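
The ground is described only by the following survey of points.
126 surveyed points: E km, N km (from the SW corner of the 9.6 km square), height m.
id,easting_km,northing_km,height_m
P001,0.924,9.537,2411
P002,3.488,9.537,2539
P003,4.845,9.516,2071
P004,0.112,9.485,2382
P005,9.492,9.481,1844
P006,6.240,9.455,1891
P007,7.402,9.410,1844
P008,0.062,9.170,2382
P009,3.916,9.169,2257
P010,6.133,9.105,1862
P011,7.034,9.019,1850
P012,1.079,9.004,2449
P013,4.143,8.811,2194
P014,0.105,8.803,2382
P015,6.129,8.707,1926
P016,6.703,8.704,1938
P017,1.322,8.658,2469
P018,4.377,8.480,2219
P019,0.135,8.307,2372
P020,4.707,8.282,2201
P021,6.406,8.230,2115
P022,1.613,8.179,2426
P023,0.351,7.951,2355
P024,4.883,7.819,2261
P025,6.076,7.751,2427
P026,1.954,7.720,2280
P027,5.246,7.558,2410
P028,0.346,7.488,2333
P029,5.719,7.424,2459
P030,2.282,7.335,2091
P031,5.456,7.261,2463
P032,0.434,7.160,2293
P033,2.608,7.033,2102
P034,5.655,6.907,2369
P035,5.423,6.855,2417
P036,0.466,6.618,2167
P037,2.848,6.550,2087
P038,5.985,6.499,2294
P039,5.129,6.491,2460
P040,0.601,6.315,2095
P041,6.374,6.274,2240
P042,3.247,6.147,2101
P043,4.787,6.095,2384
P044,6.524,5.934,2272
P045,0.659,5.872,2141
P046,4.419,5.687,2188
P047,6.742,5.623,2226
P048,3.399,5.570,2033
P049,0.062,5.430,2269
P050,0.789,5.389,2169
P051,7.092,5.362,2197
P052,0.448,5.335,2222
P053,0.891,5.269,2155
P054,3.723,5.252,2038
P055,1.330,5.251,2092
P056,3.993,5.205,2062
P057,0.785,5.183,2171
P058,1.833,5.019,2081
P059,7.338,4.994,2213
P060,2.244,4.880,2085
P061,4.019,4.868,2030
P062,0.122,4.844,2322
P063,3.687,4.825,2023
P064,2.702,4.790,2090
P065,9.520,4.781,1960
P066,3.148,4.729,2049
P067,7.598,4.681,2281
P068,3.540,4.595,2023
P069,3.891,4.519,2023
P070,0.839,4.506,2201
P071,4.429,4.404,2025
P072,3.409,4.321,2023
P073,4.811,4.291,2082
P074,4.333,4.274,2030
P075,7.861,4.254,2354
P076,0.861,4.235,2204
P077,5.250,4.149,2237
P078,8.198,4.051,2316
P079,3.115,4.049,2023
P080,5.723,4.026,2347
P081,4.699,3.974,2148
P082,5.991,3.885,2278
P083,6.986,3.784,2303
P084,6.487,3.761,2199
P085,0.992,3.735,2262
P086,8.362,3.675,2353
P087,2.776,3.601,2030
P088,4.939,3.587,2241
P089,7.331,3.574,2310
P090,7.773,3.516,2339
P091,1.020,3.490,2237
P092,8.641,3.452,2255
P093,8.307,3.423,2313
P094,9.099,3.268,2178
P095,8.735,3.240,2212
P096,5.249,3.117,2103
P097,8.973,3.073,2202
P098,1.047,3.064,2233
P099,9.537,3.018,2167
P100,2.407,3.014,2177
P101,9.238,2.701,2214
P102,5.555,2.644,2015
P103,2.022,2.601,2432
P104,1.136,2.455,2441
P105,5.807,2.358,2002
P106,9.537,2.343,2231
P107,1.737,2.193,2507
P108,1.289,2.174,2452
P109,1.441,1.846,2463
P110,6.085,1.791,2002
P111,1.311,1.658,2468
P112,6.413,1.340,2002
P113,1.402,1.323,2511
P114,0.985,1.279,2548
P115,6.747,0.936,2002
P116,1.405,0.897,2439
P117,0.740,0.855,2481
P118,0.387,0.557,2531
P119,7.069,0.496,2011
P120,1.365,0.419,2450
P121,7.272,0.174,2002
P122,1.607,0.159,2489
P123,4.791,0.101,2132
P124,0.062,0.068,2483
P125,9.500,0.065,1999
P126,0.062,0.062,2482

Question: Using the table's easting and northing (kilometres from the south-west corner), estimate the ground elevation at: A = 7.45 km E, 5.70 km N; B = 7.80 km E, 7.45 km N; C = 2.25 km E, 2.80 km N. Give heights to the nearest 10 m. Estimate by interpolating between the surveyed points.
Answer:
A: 2200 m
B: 2000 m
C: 2270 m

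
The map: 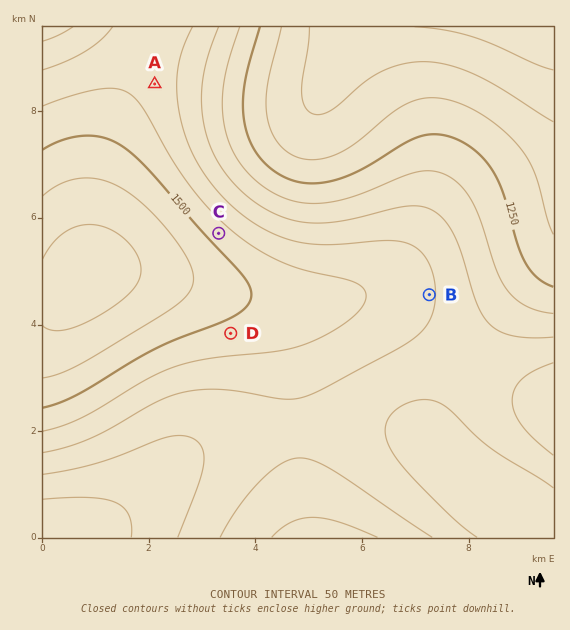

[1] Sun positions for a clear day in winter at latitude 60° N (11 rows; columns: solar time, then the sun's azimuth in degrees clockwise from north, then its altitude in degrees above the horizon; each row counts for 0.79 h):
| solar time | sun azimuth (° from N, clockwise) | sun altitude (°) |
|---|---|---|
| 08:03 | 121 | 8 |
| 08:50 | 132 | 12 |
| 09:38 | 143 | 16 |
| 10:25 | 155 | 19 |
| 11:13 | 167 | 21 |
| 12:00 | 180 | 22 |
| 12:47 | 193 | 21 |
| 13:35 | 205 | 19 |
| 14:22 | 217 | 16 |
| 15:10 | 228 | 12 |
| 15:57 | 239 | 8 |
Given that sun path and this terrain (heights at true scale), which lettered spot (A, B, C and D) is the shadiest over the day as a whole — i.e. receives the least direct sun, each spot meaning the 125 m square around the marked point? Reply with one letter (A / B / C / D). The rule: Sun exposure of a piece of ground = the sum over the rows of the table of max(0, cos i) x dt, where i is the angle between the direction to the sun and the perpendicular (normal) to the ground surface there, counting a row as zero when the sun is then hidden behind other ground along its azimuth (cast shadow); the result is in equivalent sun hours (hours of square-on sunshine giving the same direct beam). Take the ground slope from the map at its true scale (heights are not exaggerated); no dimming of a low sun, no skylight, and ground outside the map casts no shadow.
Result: C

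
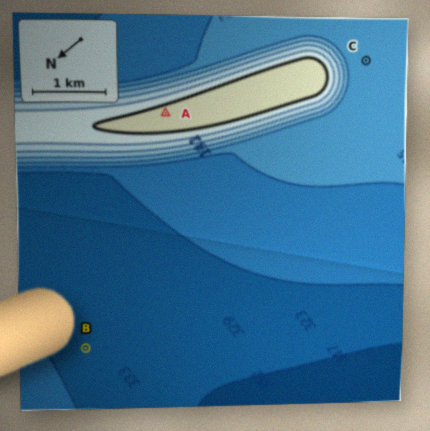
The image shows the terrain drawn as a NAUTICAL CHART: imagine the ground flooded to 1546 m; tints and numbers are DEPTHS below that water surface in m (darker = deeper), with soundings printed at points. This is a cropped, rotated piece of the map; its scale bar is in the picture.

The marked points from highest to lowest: A C B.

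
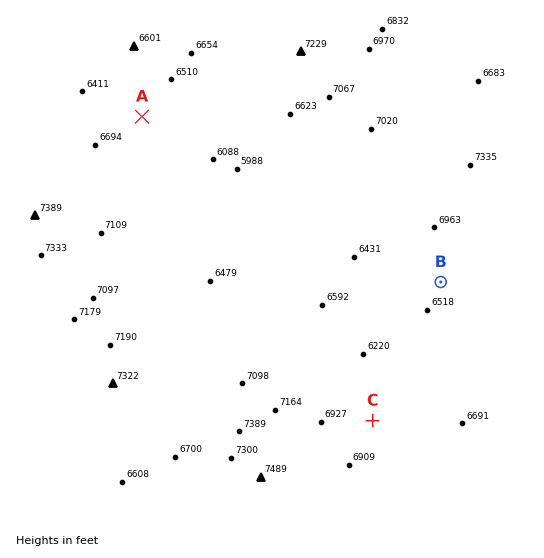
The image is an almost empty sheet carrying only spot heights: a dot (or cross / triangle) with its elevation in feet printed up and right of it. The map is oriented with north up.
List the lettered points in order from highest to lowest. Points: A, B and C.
B C A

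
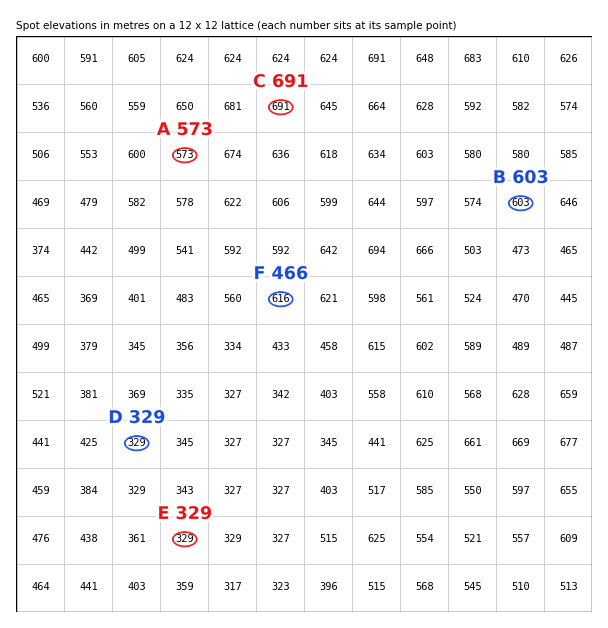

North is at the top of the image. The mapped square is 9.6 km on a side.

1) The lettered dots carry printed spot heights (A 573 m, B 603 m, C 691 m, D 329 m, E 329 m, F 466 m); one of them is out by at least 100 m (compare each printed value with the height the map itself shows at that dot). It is F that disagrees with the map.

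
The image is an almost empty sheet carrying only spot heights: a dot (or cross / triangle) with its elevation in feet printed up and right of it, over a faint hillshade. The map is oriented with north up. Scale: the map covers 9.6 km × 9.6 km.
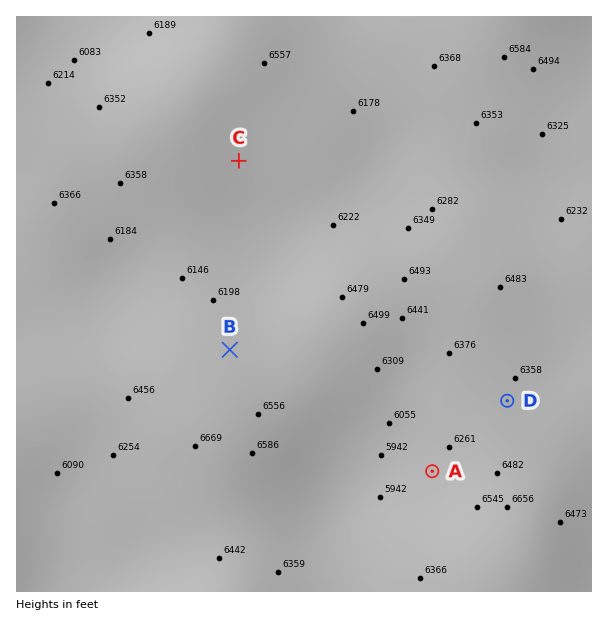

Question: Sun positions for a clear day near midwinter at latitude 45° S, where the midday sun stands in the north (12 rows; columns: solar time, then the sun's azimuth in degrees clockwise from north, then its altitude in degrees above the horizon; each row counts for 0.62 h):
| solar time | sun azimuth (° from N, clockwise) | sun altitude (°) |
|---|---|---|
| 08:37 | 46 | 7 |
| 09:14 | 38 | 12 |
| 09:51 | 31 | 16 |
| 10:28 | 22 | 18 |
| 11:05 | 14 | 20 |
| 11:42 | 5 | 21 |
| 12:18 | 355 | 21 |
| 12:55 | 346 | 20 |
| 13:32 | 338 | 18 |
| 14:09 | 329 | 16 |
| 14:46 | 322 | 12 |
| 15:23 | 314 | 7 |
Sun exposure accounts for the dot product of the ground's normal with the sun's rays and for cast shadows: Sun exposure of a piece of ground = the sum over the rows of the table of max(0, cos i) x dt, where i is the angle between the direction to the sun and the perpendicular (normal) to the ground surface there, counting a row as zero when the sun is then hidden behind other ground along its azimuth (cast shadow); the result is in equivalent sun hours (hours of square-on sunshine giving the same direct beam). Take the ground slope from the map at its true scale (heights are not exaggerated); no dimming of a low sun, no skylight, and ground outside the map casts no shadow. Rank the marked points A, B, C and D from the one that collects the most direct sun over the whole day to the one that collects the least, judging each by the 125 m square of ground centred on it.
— B > A ≈ D > C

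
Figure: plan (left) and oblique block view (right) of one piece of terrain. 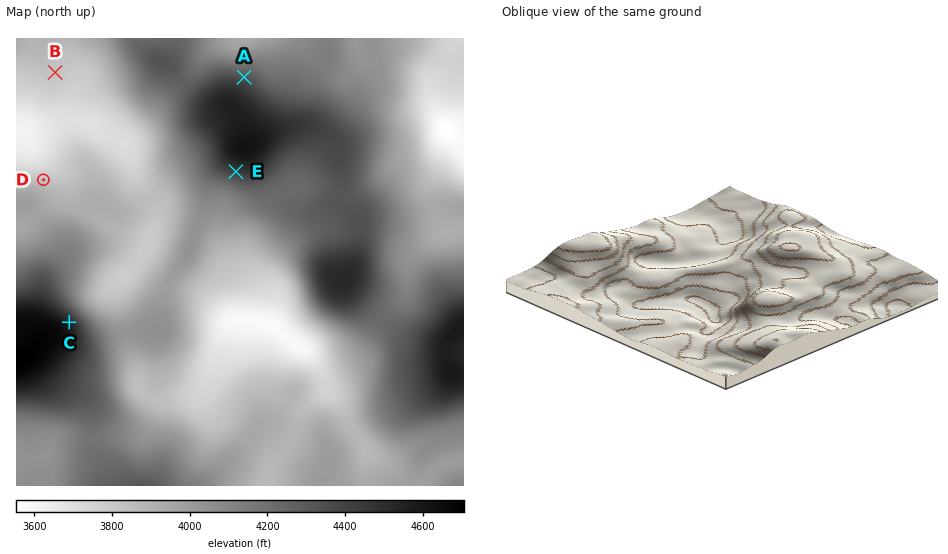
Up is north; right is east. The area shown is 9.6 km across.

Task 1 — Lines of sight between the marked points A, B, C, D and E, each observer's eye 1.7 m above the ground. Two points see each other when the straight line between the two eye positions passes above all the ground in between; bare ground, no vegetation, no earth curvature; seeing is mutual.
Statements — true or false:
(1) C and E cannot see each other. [false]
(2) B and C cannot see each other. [false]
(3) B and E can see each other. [false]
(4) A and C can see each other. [false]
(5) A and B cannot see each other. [true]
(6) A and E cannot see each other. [true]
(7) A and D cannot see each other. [true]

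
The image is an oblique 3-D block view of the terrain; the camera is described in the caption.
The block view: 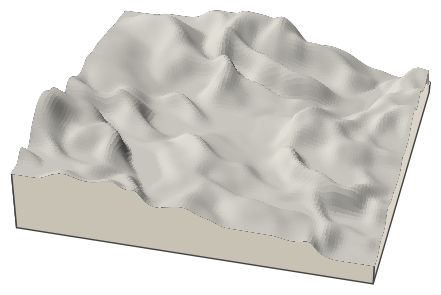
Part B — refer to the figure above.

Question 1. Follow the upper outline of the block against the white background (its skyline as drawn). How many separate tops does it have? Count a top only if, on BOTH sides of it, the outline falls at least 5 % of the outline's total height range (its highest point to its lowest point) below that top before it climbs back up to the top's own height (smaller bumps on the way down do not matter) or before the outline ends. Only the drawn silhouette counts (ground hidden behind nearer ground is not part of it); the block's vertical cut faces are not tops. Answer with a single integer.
2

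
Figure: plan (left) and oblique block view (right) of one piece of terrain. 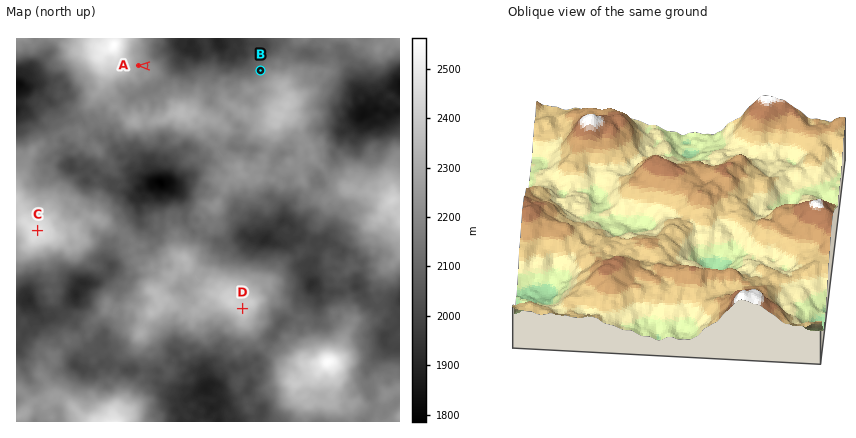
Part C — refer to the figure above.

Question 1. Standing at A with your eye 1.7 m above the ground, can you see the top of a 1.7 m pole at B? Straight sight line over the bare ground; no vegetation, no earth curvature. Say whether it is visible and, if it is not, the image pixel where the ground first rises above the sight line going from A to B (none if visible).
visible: true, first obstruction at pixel None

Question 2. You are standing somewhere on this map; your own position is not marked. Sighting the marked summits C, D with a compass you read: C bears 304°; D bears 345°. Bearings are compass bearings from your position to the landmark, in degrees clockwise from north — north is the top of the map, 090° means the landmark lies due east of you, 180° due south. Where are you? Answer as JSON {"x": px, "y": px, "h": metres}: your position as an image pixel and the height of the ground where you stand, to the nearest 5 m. {"x": 262, "y": 382, "h": 2070}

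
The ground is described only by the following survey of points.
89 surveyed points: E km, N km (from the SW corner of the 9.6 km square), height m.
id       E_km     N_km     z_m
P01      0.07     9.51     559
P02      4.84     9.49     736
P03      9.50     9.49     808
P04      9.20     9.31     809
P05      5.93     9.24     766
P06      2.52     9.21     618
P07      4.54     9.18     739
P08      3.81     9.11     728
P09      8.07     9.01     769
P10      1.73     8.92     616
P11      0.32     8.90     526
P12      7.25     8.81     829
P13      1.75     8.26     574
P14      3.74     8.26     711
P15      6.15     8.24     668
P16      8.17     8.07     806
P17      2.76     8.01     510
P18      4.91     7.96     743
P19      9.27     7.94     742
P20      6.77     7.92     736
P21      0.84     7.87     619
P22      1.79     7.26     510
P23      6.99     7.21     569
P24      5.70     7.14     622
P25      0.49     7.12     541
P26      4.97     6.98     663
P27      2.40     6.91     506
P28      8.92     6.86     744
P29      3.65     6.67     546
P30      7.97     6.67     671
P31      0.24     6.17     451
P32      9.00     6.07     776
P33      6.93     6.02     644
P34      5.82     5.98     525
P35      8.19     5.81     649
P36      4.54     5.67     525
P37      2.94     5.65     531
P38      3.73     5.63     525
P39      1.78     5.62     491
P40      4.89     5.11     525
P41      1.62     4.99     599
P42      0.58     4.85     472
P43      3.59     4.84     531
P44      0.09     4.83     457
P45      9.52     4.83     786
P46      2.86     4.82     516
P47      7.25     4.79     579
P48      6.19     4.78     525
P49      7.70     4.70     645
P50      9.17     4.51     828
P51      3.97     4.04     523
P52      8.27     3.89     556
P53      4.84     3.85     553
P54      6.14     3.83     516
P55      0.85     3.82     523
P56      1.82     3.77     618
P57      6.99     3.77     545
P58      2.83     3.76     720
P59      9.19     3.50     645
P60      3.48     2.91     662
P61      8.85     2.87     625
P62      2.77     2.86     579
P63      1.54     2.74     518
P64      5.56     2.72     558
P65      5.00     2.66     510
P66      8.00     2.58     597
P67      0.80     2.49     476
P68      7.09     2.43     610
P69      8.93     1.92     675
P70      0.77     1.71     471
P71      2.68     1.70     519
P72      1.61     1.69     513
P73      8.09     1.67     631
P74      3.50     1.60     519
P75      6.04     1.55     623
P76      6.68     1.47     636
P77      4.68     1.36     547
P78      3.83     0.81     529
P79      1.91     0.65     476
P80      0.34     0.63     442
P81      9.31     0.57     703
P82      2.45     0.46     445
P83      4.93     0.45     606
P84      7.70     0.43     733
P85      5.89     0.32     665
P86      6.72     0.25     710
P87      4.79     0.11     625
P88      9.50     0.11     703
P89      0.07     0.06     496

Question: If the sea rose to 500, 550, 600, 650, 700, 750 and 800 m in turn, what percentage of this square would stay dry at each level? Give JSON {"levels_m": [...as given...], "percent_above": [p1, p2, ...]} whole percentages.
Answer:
{"levels_m": [500, 550, 600, 650, 700, 750, 800], "percent_above": [89, 64, 46, 31, 20, 10, 4]}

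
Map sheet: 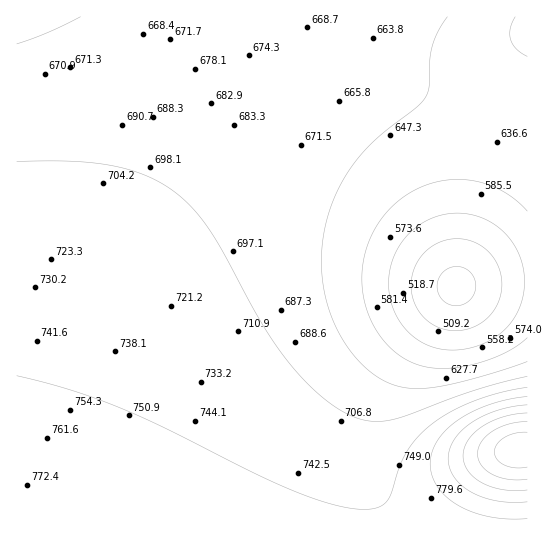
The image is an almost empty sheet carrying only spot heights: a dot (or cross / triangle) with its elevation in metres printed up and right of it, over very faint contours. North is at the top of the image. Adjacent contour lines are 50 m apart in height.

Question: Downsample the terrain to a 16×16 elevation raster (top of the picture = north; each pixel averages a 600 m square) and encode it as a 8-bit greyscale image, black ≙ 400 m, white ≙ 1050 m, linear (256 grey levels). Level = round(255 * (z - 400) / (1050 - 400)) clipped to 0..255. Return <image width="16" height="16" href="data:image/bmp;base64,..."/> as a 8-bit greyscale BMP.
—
<image width="16" height="16" href="data:image/bmp;base64,Qk02BQAAAAAAADYEAAAoAAAAEAAAABAAAAABAAgAAAAAAAABAAATCwAAEwsAAAABAAAAAAAAAAAAAAEBAQACAgIAAwMDAAQEBAAFBQUABgYGAAcHBwAICAgACQkJAAoKCgALCwsADAwMAA0NDQAODg4ADw8PABAQEAAREREAEhISABMTEwAUFBQAFRUVABYWFgAXFxcAGBgYABkZGQAaGhoAGxsbABwcHAAdHR0AHh4eAB8fHwAgICAAISEhACIiIgAjIyMAJCQkACUlJQAmJiYAJycnACgoKAApKSkAKioqACsrKwAsLCwALS0tAC4uLgAvLy8AMDAwADExMQAyMjIAMzMzADQ0NAA1NTUANjY2ADc3NwA4ODgAOTk5ADo6OgA7OzsAPDw8AD09PQA+Pj4APz8/AEBAQABBQUEAQkJCAENDQwBEREQARUVFAEZGRgBHR0cASEhIAElJSQBKSkoAS0tLAExMTABNTU0ATk5OAE9PTwBQUFAAUVFRAFJSUgBTU1MAVFRUAFVVVQBWVlYAV1dXAFhYWABZWVkAWlpaAFtbWwBcXFwAXV1dAF5eXgBfX18AYGBgAGFhYQBiYmIAY2NjAGRkZABlZWUAZmZmAGdnZwBoaGgAaWlpAGpqagBra2sAbGxsAG1tbQBubm4Ab29vAHBwcABxcXEAcnJyAHNzcwB0dHQAdXV1AHZ2dgB3d3cAeHh4AHl5eQB6enoAe3t7AHx8fAB9fX0Afn5+AH9/fwCAgIAAgYGBAIKCggCDg4MAhISEAIWFhQCGhoYAh4eHAIiIiACJiYkAioqKAIuLiwCMjIwAjY2NAI6OjgCPj48AkJCQAJGRkQCSkpIAk5OTAJSUlACVlZUAlpaWAJeXlwCYmJgAmZmZAJqamgCbm5sAnJycAJ2dnQCenp4An5+fAKCgoAChoaEAoqKiAKOjowCkpKQApaWlAKampgCnp6cAqKioAKmpqQCqqqoAq6urAKysrACtra0Arq6uAK+vrwCwsLAAsbGxALKysgCzs7MAtLS0ALW1tQC2trYAt7e3ALi4uAC5ubkAurq6ALu7uwC8vLwAvb29AL6+vgC/v78AwMDAAMHBwQDCwsIAw8PDAMTExADFxcUAxsbGAMfHxwDIyMgAycnJAMrKygDLy8sAzMzMAM3NzQDOzs4Az8/PANDQ0ADR0dEA0tLSANPT0wDU1NQA1dXVANbW1gDX19cA2NjYANnZ2QDa2toA29vbANzc3ADd3d0A3t7eAN/f3wDg4OAA4eHhAOLi4gDj4+MA5OTkAOXl5QDm5uYA5+fnAOjo6ADp6ekA6urqAOvr6wDs7OwA7e3tAO7u7gDv7+8A8PDwAPHx8QDy8vIA8/PzAPT09AD19fUA9vb2APf39wD4+PgA+fn5APr6+gD7+/sA/Pz8AP39/QD+/v4A////AJSUk5KRkI+OjIuKio6WoKWSkZCPjo2MioiGhYeSqcXVj46OjYuKiIaDgH6Ajq3W8oyMi4qIh4WCfnp2dHmNrMWKiYiHhYSBfnlzbGRfYm9/h4aFhIOAfnp0bGJURT5DUoSEg4GAfnt2cGdZRi8gJjuCgYB/fXt4dG1jVT8kEhgxf359fHt5dnJsYlVCLBwhNnx8e3p5d3Rwa2RZTD00NkN5eXh3dnVzb2tmXlZNSEpQdnZ1dXRzcW9saGNdWVZXWnJycnJycXBubGlmYmBeXmBtbm9vb29ubWxqZ2VjYV9eaGprbG1tbGxramhmZGBbVWBjZmhqampqamloZ2VgWU4="/>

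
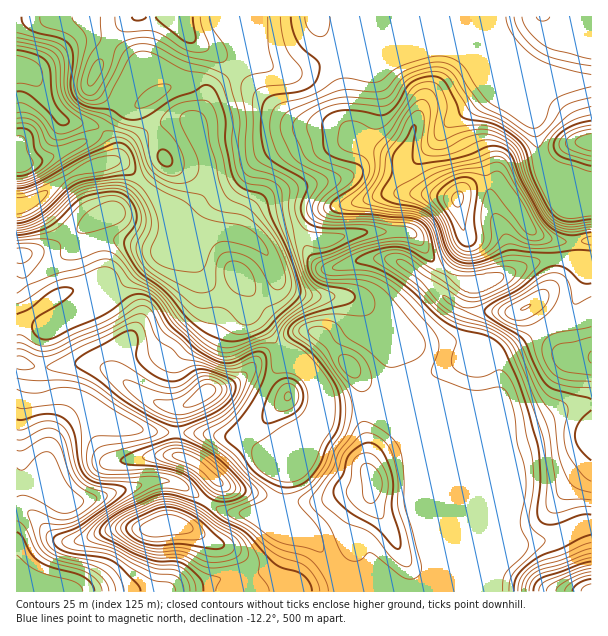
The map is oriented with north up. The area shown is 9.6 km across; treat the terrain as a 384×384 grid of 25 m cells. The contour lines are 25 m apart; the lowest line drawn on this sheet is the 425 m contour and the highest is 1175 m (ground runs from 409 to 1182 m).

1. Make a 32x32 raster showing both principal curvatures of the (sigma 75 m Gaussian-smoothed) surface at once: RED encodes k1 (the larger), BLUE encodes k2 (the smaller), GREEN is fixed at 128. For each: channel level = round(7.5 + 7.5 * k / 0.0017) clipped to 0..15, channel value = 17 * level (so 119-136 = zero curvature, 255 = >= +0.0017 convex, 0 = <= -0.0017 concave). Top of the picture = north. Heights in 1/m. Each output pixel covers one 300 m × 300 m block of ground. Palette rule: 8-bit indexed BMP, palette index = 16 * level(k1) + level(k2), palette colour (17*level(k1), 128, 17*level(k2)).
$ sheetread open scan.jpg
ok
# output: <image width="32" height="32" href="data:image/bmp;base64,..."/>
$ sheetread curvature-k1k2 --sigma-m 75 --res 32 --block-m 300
<image width="32" height="32" href="data:image/bmp;base64,Qk02CAAAAAAAADYEAAAoAAAAIAAAACAAAAABAAgAAAAAAAAEAAATCwAAEwsAAAABAAAAAAAAAIAAABGAAAAigAAAM4AAAESAAABVgAAAZoAAAHeAAACIgAAAmYAAAKqAAAC7gAAAzIAAAN2AAADugAAA/4AAAACAEQARgBEAIoARADOAEQBEgBEAVYARAGaAEQB3gBEAiIARAJmAEQCqgBEAu4ARAMyAEQDdgBEA7oARAP+AEQAAgCIAEYAiACKAIgAzgCIARIAiAFWAIgBmgCIAd4AiAIiAIgCZgCIAqoAiALuAIgDMgCIA3YAiAO6AIgD/gCIAAIAzABGAMwAigDMAM4AzAESAMwBVgDMAZoAzAHeAMwCIgDMAmYAzAKqAMwC7gDMAzIAzAN2AMwDugDMA/4AzAACARAARgEQAIoBEADOARABEgEQAVYBEAGaARAB3gEQAiIBEAJmARACqgEQAu4BEAMyARADdgEQA7oBEAP+ARAAAgFUAEYBVACKAVQAzgFUARIBVAFWAVQBmgFUAd4BVAIiAVQCZgFUAqoBVALuAVQDMgFUA3YBVAO6AVQD/gFUAAIBmABGAZgAigGYAM4BmAESAZgBVgGYAZoBmAHeAZgCIgGYAmYBmAKqAZgC7gGYAzIBmAN2AZgDugGYA/4BmAACAdwARgHcAIoB3ADOAdwBEgHcAVYB3AGaAdwB3gHcAiIB3AJmAdwCqgHcAu4B3AMyAdwDdgHcA7oB3AP+AdwAAgIgAEYCIACKAiAAzgIgARICIAFWAiABmgIgAd4CIAIiAiACZgIgAqoCIALuAiADMgIgA3YCIAO6AiAD/gIgAAICZABGAmQAigJkAM4CZAESAmQBVgJkAZoCZAHeAmQCIgJkAmYCZAKqAmQC7gJkAzICZAN2AmQDugJkA/4CZAACAqgARgKoAIoCqADOAqgBEgKoAVYCqAGaAqgB3gKoAiICqAJmAqgCqgKoAu4CqAMyAqgDdgKoA7oCqAP+AqgAAgLsAEYC7ACKAuwAzgLsARIC7AFWAuwBmgLsAd4C7AIiAuwCZgLsAqoC7ALuAuwDMgLsA3YC7AO6AuwD/gLsAAIDMABGAzAAigMwAM4DMAESAzABVgMwAZoDMAHeAzACIgMwAmYDMAKqAzAC7gMwAzIDMAN2AzADugMwA/4DMAACA3QARgN0AIoDdADOA3QBEgN0AVYDdAGaA3QB3gN0AiIDdAJmA3QCqgN0Au4DdAMyA3QDdgN0A7oDdAP+A3QAAgO4AEYDuACKA7gAzgO4ARIDuAFWA7gBmgO4Ad4DuAIiA7gCZgO4AqoDuALuA7gDMgO4A3YDuAO6A7gD/gO4AAID/ABGA/wAigP8AM4D/AESA/wBVgP8AZoD/AHeA/wCIgP8AmYD/AKqA/wC7gP8AzID/AN2A/wDugP8A/4D/AIeGdWR0hYWEZHSllZeXl6mYhYd3dpaGh4eHhaXJ2NfahZSFhYV0g5R1daaVlaaWmJaFh4eGuJaHh4eHg5WWdpeEt+nopoWouaemx+nYpoWFhIaXdZfIhYeHh4d2dIN0lYTWtcX39/n56Pj3tqWDdXZ1h4Z2x6eFh4eHh4aXloR0t5ZkYoOmqMnayJGAcHOHlZeHl6i3dXaHh4eHhpa4l3aWhoaDgICAkaKAoPn35rW1t7ioqLiEd4eHd3d2dZenl5d3hKbJt5SAcJL3+ZZ0c2R1p5e5qISHh4eHd3Z1h5eIlnZ0p8nY9/b4+NiVg3R3d3OHqbiXhYeHh4eHhnaHmIindXSmpoV0gqGggHF0loV2hYWWt5aFh3d3h4eGhoeYmJiGlaaGc3KDtbWElIOWp5WFZKamhYeHd4eHd3WGl5eImJeWhnSFt/jn9+m4lILIypNzppaHh4d3h4Z2dYanhYWHh4Z1lsjXl3WW+/nmk7XJgnPGp4aHh4aHh4Z0h6eXhsjG18e3p5Z2dqTGhOXYg4NxpuqnhoeXl5iYloSHqamnuIWWqKinl4anxnRTheezgqbmp4Z3d3aGh4ZzdKaomJelZHSFhqfJl7aGc4Zzc8T5+biGdnd2doWTg3SmtJWHh6enhnV0dbfJlnSGh3Z0g5amppaGhnaFluj29/rIlnV3hqe4l4eFtsmUhXaVl5Z0cqCQcnR1dZb4tXKUltfIlpaVhJanuLi1hIN2dZe5l3KD2dimhYW396OQgXBwhLendcmWdXWWt4VjdneFqJiFcab21/j3+PqjoNfIpYSCkYN119amhoWkhHSHd4aFhXOE15NwgIGSkWCF6tq2pMn29fdkpcaop6i4pYaHhoZ1haentbWDcYBgQZT3l4SV+LRilHBwp8nIy7mDdXWHl4aFhpfH+fj36Ofl5+mGhOjoYHOEtICQpae4s4GVpoaFp4Z1hIODhKbIt7a3yram95Vxd4f756KAcHGBt8mnhYWop5eXloWEc6amlZaXtsnYcoOEhLil9vekYnTIqYaFhpiYmJeYqKilp8iUdHWGuMiis9jIypZjtdSUpaWXdnWGh5iYmJeYmJaFx7dzlqi4loKUuMimlHGRk7e4lnVldXaHl5inqKiol4Sn6IaVlISDdXWVhaeDo9rYlJe4p5eFhpenl4Z2hoeHdIbIqJd2dIaHhoaGhXSFydmFhoaWlnWVpod2dXWGhnZ1pqm5l3V3d4d2dYRzZHSm2KZldYSWp7eGdoaHhoaGd4aEhJWVhoeHhYaXl4aWlZWWtoZ2l7m3hoeGh4eYh4eHh4eGhoeHh4WXqJeXt7inl4eXuLaouHZ2h3aHiJiIh4d3h4eHh4eGlqmYh4c="/>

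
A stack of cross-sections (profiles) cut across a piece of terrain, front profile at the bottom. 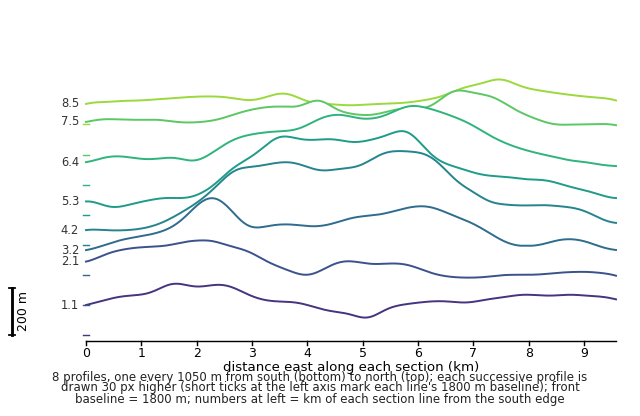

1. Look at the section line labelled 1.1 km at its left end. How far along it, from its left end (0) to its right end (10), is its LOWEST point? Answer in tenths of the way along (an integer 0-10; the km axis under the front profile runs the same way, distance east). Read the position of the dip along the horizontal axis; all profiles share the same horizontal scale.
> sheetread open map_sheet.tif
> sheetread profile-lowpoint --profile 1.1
5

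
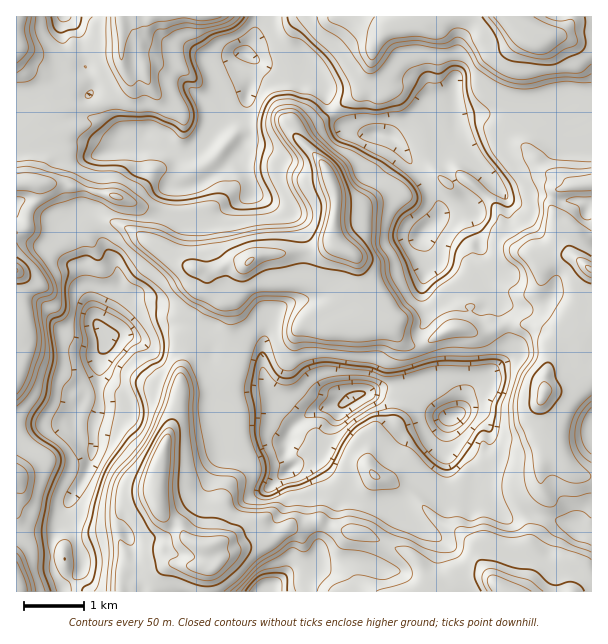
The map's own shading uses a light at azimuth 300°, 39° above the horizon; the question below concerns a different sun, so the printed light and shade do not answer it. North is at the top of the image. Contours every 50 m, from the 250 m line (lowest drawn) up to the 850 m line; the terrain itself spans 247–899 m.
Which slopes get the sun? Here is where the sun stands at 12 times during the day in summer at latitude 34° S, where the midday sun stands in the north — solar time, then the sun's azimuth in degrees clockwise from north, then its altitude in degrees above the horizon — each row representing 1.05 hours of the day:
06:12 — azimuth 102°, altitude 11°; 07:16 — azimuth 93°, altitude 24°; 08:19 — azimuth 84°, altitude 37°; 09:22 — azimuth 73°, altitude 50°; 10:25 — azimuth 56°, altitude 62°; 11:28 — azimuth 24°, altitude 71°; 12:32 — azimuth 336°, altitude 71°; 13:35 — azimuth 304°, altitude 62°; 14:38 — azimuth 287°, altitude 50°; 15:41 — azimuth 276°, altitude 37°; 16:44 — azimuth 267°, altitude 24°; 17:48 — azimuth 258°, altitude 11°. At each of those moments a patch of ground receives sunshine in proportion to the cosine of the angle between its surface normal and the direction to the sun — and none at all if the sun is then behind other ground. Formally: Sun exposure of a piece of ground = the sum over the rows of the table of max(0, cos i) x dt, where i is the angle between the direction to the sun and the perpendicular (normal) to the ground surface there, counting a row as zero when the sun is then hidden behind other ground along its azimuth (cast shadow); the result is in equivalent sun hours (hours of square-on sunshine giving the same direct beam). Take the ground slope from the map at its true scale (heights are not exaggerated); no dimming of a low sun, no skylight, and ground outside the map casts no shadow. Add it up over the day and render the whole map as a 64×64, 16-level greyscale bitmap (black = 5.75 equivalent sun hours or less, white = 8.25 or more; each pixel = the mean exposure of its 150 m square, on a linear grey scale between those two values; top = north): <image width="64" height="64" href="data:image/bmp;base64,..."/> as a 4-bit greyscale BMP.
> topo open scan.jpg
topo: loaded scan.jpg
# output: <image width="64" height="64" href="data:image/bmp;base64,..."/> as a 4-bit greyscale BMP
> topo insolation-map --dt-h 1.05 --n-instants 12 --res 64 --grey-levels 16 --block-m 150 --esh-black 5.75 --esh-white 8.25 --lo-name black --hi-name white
<image width="64" height="64" href="data:image/bmp;base64,Qk12CAAAAAAAAHYAAAAoAAAAQAAAAEAAAAABAAQAAAAAAAAIAAATCwAAEwsAABAAAAAAAAAAAAAAABEREQAiIiIAMzMzAERERABVVVUAZmZmAHd3dwCIiIgAmZmZAKqqqgC7u7sAzMzMAN3d3QDu7u4A////ANm7u83MjN3N3LuppQBayrzd3e7u3d7d3d3JbN3d3d7dybqZu7uM3d3LhENJYAAVrd3d7u7t3d3uzMrNzN3d3u26uIiZm5zd3aiJzJWWACSd3dzu7t27zu7czczN3u3d3qu4iZiKnN3czd3d2opQWb3dzd3cuqvd7d3e7u7u7u7tzbiamIqb7dzcurzdy8gjmK3Luqqs3d3d3N7t3d7u7czduKu5mpzc3dut3dzN3cY3mqqqq93czc3L3u7u7u3czd24vMu7jbvam93dzM3N7aunm83d3Mzdy83d3Lze3d3dzaery7udrKac3d3d3d3d3dzd3dzN3dzN3bzMzd3d3dzNppu7q5y7eLzd3e7dzdzN3dzMzd3d3N7u7d7c7du8zMy1m7urnMl8y93d7bmYrc3d3d7u3d3N7u7d3c3cqru8usV6qqqcya3Kzd3tq8h87u7t3dzd3d7d3d3dzcu8yru6xUmKuazKvbm93d7Lppeb3u3dyprN7d3d3d3dy9y7qsrJKJioq8u9uL3d3dy1i6mc3d27zN3d7u3d3d3M3LvM3Nsmp5mqu63Ivd3c3cmZq8u83L3d3d3Lve3d3czMzd3N3XWomZurnMi8zd3c2ruZvLrd3d3t3Kur3d3dy93d3N7teKqJusmayLu9zMzKzLu8uc3u3e7Lu7vd3d273d3N3seLu4m6u4jIu7zMzLvMu7y7re7d7bzMzL3d3Jzd3L3ciru7qru7mKq6vczMm7qrvMyr7d3dzcu9vMzJnd3brNp6u7u9y8uovcq9zMyay7vMuqmt3dzNmqrM27i93dqc2Emau73Mq6nO2bzMzKvMu7uqmZm93NxoqbzKqczN22qqR6qrvMypm63ZvMzdu8zLmau6mszd3EE1m7qpyovddEqXuqu8zLerndiszNy8zMypmrzKve3dp2erurnLyc3Gdqi7q7zdl8us2bzM27y6rMmIiIed3d3Mu8urqMzczdy2l6uqq8yr3LravMzbrIZoy2MQAVis3MzLzKuZvd3d3diHi7qsm9zNysvMzdyZaIRpqWMhAABHmqmamZuc3d3d2niLuKyZ3crMzd3d3IaMyUEAEkaqhBARIREknLre3d3ciYunm7it253t3d3dmL27uoiIiamJhmZ3dlasuc3d3d2YmqiLu5vKjd3d3d26y3ZCESMzRpvcmJqZq7yp3d3d3Zeaupu7lqid3d3d3dvKiImrvMuru93JeLzLqYrd3d3dl3m5m6gluL3d3cu8y8ut3d3d3d3Jq83d3e7Lvd3d3dyHFaiIUSuqzd24RWm8y73d3d3d3du8zczd7u7t3d3d3JmXp0IVrLzdyERodZu8vN7d3d3dys3N7t3u7czd3d3bVJioVZvMzLtiat3IMzR73d3d3d2sy83u7u3bvN3d3dyXh6qrvLqol1rd3dyGZnm83d3d27y6rd7t3d3czM3dfNqoeJialUmmnMzNus3d3d3d3d3KzKuL3d3d3bvMvciLycupmqmIuja7zcuWe83d3cy4jLrLq7nN3d3Misu8dbyby7urqYuCbN7u3MyHibzMljRqqrq7up3u3KVs3Lqr2rzJd3p1lhjd7u7d3dzMzNpmnKqcq6u6ne3cmc3d3dzLzMzKumhkre3LvM3czd3t2q3bqqusvLuc3My83u3e7bic3d3aqozdu7uqqZq8zd3KvbvZmqu7u6vN3dy83d7d7KzN3duquqvN3d3dy6mImsutq8qZeqq7u7vN3dy93t3dvM3d3d3M3u3d3e3d3d3Lu5ybyppWqru7y63d3K3tzN2IvN3cl4rN3d7d27u83bqLnIvLm5Rby7u6rM3bnd3czLZ5qnRHrNupmr3aq828top8i9y8ynrKqqnLu8y9vMxoqpl4q7u9y8zLvNyqypuGuXyLq93Mm7iqe7ypzKuoZt3dzdzMzdzcu7u93cu4q4rInIm7zdq7isnMu3nLzd3d3cu8zd3dzMy93bvN3LnMvLfJiqrdq8u9vMy3bNzN3dy8zd3cuqvd3d7u26zNu8zKqLebrLrNzN3Ny3S9ze3d3O7u3crNzd7u7t3duszL23R7Z7ypvdy8zMu4St3e7u7u3d3d26vN3e3dzM3arMu4F8mKmK3dy8zMu6ed3d7u3d3d3d3Km83d3dt4zN27uIONubms3dybzMy7qM3e7u3d3d3d3dyXm8zLdFWszduodt2rqry5iazM3Mya3d3d3d3d3d3d3dt1MSAXuIq8yrmM67y5iZiKvN3czKzd3d3d3d3d3d3dzKh4eM3amrvLuaqZzMt0IiNp3d3Lq83d3d3d3d3d3d7t3LvLzcqbu8zLq6q8yqmqqIat3cqKzd3d3d3d3d3d3d3bmqvdqpzMu926m8zLvN3dyYq7uZ3dy6vN3d2rzd3d3cm8zNyEnM3d3e7u3Mqc3d3cqpiprcgxI0aIeKvN3d7cqM3LzKq8zd3e3d3ct625zdy4hVeaQnqpYyI2i83d3cyazdzN2rzN3d3d3cyHzHVs3LmYE4RbzMqZvMmYvd3czKzN3M3KvM3cq93cyFrKimnN3Myqd824QjaLzNrN3dzMrMzMzcday4i83ctznLq9lFeXRWhq3JZ6uHec283c3dyszcusyVJYqs3cl0rKq83IMhNnZ6zKet3cu8zJvLu825zcuHV3QAAqzduXrJm83d3czdyqvLWN3t3dzMi7nKrbnN3Jl0IxACS8yqrLvM3t3u3d3cy7Vc7tzM3M"/>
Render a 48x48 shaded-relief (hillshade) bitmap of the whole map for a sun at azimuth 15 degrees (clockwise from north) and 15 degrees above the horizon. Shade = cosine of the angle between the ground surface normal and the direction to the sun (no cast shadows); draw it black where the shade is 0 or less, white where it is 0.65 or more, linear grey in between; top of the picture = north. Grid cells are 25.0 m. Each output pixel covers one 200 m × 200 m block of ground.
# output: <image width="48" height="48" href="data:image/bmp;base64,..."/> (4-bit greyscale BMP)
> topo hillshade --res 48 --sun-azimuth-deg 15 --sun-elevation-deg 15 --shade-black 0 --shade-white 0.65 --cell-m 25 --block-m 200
<image width="48" height="48" href="data:image/bmp;base64,Qk32BAAAAAAAAHYAAAAoAAAAMAAAADAAAAABAAQAAAAAAIAEAAATCwAAEwsAABAAAAAAAAAAAAAAABEREQAiIiIAMzMzAERERABVVVUAZmZmAHd3dwCIiIgAmZmZAKqqqgC7u7sAzMzMAN3d3QDu7u4A////AKu3SoRFVTEAAQAAFGiYiaund2U2ztuYl7qlWGRFVSEAEQAAFGd3iIdmeHVa3bqHh8mFZjNWZUM0QzEAFFVVZDM4qpd7uYiIm7iIhBJXZVRGd3YgATMiITWcy4Z4iIib3YiJhCJWUyN6u6hlEiEjNZzclliqy6q8ymd4dkNDMBfMzKiJh2R5rMunVovdyqqZdVZndlMzAEq5mb3t3Lu8zJdlaJqqdnZEM0ZWdmREA3qIib3/3KqZhlVWh3d2VEIzIkZVZ2VkNXh5mpiu3bl2UiRnd3ZmVUNDEohjZneHdnd5vKdZ3LuGQ2d3i6dmZURDRcl2d4iZh3eKu5iYh5qVWKh43bh2ZUREi6i8mHiqmHeah3jJdWeHeYec2pl3ZTRWrIvtl2aKmaiZdmm3Z2aKiHisqqmIYxRnmou5hmZpiLmYdmiGR4m8upmqnMqoUiVnZ3VWZmZnVpiIZnh2VZzM3tu5h3d3QjNWRCM2ZmVUJXd3ZnmGVFiJzcunUQJWVEM2URRHVnZiFXaIZnh1NEMiRVZmUxJWZUVXYkRWV5hkZnm4ZmZhATEAAAATVUNVVWiHZXRWeamHqoy3ZmVAAAAAAAAAAAAAFJiHZnVneZiZqnqWZmUiMAAAAAAAAAAABXZ2ZmaJd3eJdUZ2ZmYjIAAAAAAkIAABJCRmZminaIZDITZmVEVEIAARIRNYdDRlQxV2ZnmBV1IAEUZTABRVVVZmZVaJmaqYZVd2ZnhBZAABM1QAAAIyRnZmZmnbiaqIdlZ3ZmQWdAA0MiAAJEEAA1ZmZozcp3d3ZURWZTRpYxJBAAADRTEAEkVVVq28uod2ZlNFUnraUyMwAABFVCEjRFQhBaq6qoZmZBMzIN3HQiQQAAWIdlUzREEAKLrJd3eHQBVTSMt1MjIAAXvMu7uph1EFu8zJdniGRXhmi4VmVEIBa97d3e/+23Vs2pmHdoqXerpniYZmZlNIzcqZrN7u3HZ6l3VEVnmYeahXm4Y0VUMliqmIis3blzRneHQCRVdmmXVqujMBEhEnnN3MuruWQBJYq5Y1ZEQot0R3UyMzNXnN3LqruocyICBr7Zi7Y0NZUjNUMpq7vN3tyGZniYUTRDG92pzqVmeVAUR5md3bu93sqYd2Z3VFVBj+q+62aIlgA0abzJmHeJqpmYZndWVVAF//7+t1Z3YQNWiZmWZmZTVnd1I2d2UxAt//7JdWZmQCVoh2ZmZmZTIyIQAWZ3UgGu25dUNWZmMVZ3dmZmZmZkEAAAFnZ3ZErtxyAAA2ZlM1ZmZmZmZmZmMQADe4Znd7/+xxAAAVVlIkZlZmZkVmZmUxI3mFZneM/9ljIzMzREIkMRI0RCRmZlQSNnc2d3Z5qYYiQ1ZTISIgAAAAACRmdlMVZ2Z5d4l2ZmICIDZTAAAAAAAAADV3dlM1Z3eGZ4dVVSADERQyAAABMAABI3iJh1RFZmZAIzI1QgAiJDAAAAAUEAEiRombuGRFUxEAAANVIAESNlEAAQBCAVeYd4icyFQ1QQAAAARUACEDRmVERBJABHrchw=="/>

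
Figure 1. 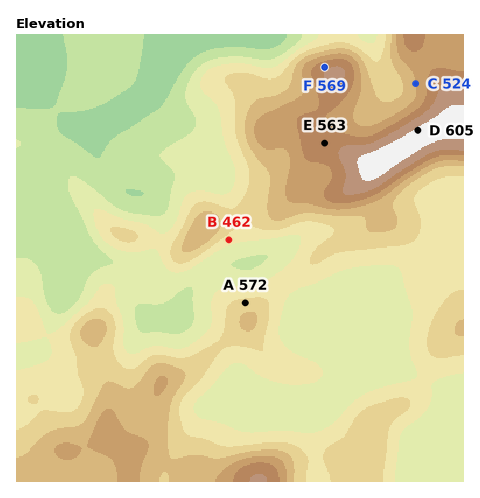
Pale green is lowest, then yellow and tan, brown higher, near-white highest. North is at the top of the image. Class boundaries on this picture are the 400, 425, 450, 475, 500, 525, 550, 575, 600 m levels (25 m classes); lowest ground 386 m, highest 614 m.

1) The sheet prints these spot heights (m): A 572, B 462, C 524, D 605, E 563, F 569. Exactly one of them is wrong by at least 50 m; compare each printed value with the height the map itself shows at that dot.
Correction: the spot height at A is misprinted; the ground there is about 484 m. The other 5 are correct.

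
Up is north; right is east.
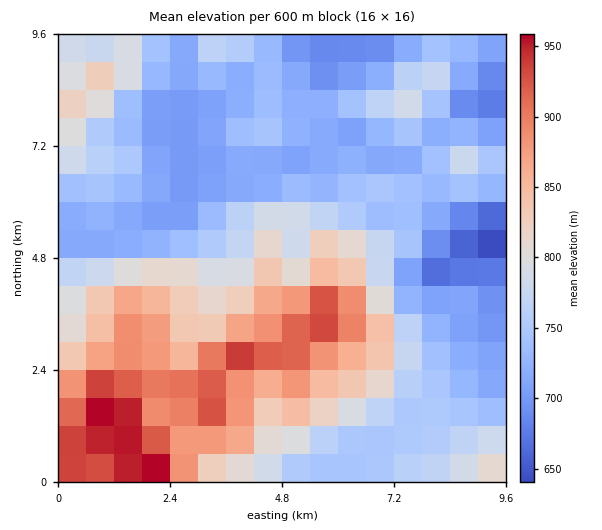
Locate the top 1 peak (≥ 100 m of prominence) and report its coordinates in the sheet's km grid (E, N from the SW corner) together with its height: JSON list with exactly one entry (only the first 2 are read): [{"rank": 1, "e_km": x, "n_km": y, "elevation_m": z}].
[{"rank": 1, "e_km": 0.76, "n_km": 8.41, "elevation_m": 845}]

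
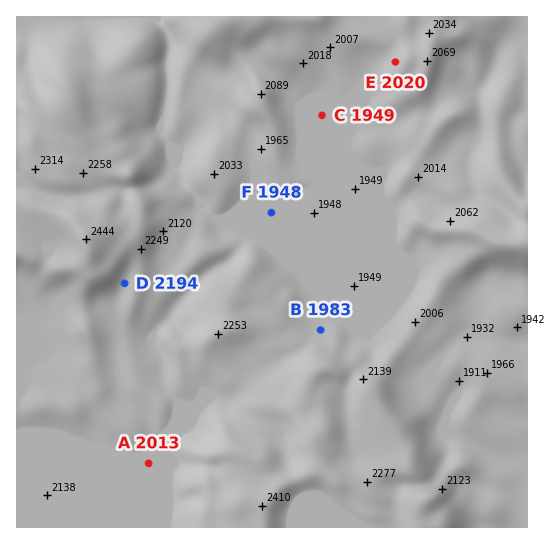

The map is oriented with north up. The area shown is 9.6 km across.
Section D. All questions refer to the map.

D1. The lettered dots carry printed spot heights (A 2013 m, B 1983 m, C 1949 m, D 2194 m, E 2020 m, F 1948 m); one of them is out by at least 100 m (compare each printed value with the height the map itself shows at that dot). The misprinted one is A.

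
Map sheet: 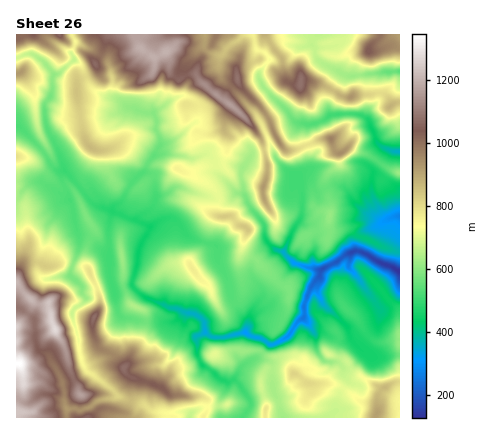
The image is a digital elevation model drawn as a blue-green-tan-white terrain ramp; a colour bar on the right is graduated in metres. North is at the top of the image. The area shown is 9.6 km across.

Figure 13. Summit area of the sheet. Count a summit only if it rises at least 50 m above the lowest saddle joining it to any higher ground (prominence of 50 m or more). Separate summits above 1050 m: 9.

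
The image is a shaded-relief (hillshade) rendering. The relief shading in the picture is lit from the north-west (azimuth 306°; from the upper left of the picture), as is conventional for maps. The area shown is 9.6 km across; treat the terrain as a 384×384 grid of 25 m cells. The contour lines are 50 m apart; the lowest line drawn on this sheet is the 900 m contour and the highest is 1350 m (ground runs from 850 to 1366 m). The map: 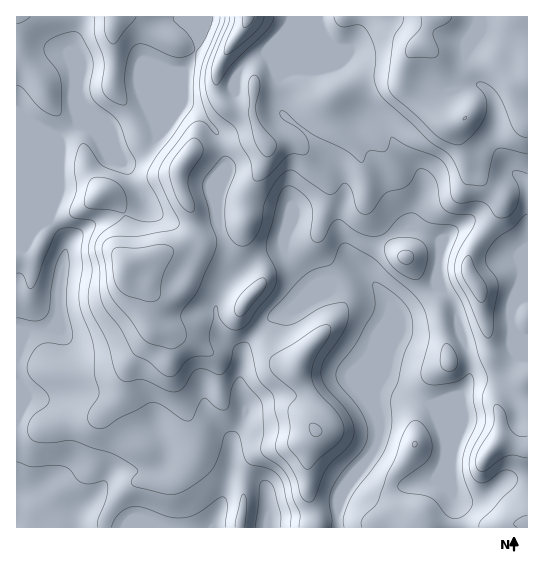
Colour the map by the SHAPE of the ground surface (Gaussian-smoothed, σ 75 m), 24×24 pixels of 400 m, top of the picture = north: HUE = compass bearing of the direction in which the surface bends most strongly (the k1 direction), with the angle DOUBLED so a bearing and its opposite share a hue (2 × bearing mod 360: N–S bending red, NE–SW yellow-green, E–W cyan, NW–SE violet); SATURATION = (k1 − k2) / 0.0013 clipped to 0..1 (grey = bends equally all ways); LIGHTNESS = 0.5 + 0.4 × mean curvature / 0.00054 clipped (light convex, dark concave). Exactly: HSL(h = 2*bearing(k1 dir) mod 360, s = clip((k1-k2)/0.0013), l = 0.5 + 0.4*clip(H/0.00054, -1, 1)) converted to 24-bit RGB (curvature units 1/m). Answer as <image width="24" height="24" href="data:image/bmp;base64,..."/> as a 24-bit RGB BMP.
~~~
<image width="24" height="24" href="data:image/bmp;base64,Qk32BgAAAAAAADYAAAAoAAAAGAAAABgAAAABABgAAAAAAMAGAAATCwAAEwsAAAAAAAAAAAAAjHN0hId5YHJ9XpKiuoNyaGxOeVtFkJJPg41cFjpX+/LQHSRcLR5W2uh3XpfaMVa7tp2yhXOhl6axoL7CNje4VYTHv53NqZe6c3xkjXB0kGp6R39bulh7tW6zfpy0lJSuiI+CLFZy4vSfMxhgQiNr9frRNIZdMG51pniDkrBrT6NMoVFOXDZhl4UlKYQrp5psiIJnXHlZb4Zpnn94PGlbsrNmY5FrnXSHpoqFT4iUyHQsRRAuKVtH7vy4intOKmNRN3py24KWoZZCQ3lLOh9v/r62Hnosa4Arl2WejoN8XXhyi3pdYYyPgbKWbY2efGiDtKyPYGuTRzSKoHLhkZfd2digv3x6QJd0Im9qOTaF9NjWPZu/FjNl4K3z+9DuXZLUcWivpZW3gVuwnZuyeaiaZpBjdVZzjolsnrKGhkhqNn6HUV58mINZz8Wo0cXUrbrXKC2QKFFm4+23pzSoUmx8E0hB/uGuTFKMWoZ9jGhreGmSoYyjr3KJjolwXUtiia1aXpRTwn9qLWGCVjxifL+QoMaDo9Ogski4cTV7UGuFp8FXiFBdc3B/KBxY5/rRXkmAeFprhIZjZ5FtfV9rqWJcoGthg0hzmNR5NEhpx9JsMxpZmnpWeKU/eutLUK83XSJFf3CAYnSEolJnsnNGRnEpHYCJ381Vm1BUYGmfjqWvdHqlg0yVpn2Jsm6RcH2k18yaPipVsOCbDRtXl8C2mp/J7+i3Nj0mS2lqe4B+XWl8YWCZzoTE0u/jDw5rntZxZqSaZYZ9gJFvaE1pdkNfmppqrFVrfLRxw7mNgLbTvU+BFRRgY9GMTpWk8rHL2XuyM3p0YICAbHqAS2F2q6dp4ahZjRCjmNt0al56fH9UXItZVzBpm1lYlIxgfa9kmciVa6hxmXGFeSCV7uORFGxBTGpJPH5D8rvKqGPISXF6cnyARThfuctteRiO7tRCVdVaeVGaj7h9RZSbNB94uJe1umF9gMmDnah7unNrQ3lHIEVz+tHZvCbNKm5YWX1ec4xEwXdyX2SecEBqYzJHkuOMOgZD6fyyN7mHSoKIw7xoOXyPHTBnhVKR6civg7eKiqR8g2CYvICNNGFqKoZG+tHXJzKrX3lsdIFuj697by1fZho7fOVoLpyKew2mzv7No1LFTVOFtm7DnrY+EBlBej+B1vTNtanUs4W4aHGYtoiBUkyFX4pKbds2iTKRoF51ZadSdzc/aCRjl7fm2vHlGDCDKo7x9+OUUTk5c2F7aIWH34CKCR4qFeGsz+7EeFmdsInG1GfIs4x5cDmY0Zl7SrZCMT9mtnK1xayPVypmZb18GsdTxoYzgStSC0Au/Kyfl09YPm9OfoB/l1Sh22TvDZkPT5EGVZU0NxcWkTELk+ppMSNq4OC/w5CQKEVqV0d20n5oUkWgs8aeXH5sWGpOsEOGfpYvJmwT4XtwLZSngH9/b3l/LDx08tnpwejrVSyaShhN0/THSc+wNDh1yZ511Z5cHB85X0c8t8Z9PVWEz8WYhl2KWIuKOD2H5K7EXYG4jeK5hDvbgH9/enqAMzaBcfN0vkQ/YRJ1fWrY+PLTbmk4QnJxhkF69K6XHyZkZLaagLKKVUB8ucaFjmidX2CaLjBMwLlUpcSSTqBRYyo9f3+Ae3t/OJGiy8phaTpRc38/EoNk8LrJ7cPcMSiVZD9z5ua3blnXc8bGglN9ZaiPn3F9oXuflDV5Zj5bYOBId7BtnzqElFRWgHp6eUxIQrBUl29eZj9uosaDR4V4F3FN88GpQQs1UaRYsOqukkmpjUh1nW2NeKOQd4GPg0t2eS1bia/QvefZVq1PLypxv6WycThWkdCAUpuogEBgnHw0btKEenGALWxgkwQk69p6adngrMdTYz5ikmmPp6mHb4hnaEdXaSNAet+5gtzAe2Wu6MLUJBpuo7h7RnadttuxR0N8YCut5PLZSFSIf36AXWB9Rw6V3P2yUTKA2reBUFOOcKSpnpa5uXu9Ty+YpqndfMaIcmpXWnlKoXM4dDSAnLSQcc6xo4FwdFKDJy1W9umeQE9sfmljdmxBAS5k/97MDWA+x2BPcWuBd4FrZ3tXh1dcZEuVvIBmvnpie5BeXqegfFifg7q0e5qZqq9jY1RKaVJjUixr7fSuSjleZFKbqNbRACMz/8zV/5RzEkwkcn96f39/gnB0a21LZVJXUJyK2rXDm8W1WVKAYYCEmIx3g4Fqp3x3e3GeVGyZL0KM7d++XWmuUb6UjWdLOlBzBCov/9fMf7ndKHKJfn6Akj2awLCHT5KfS5Rsm3xHxHtgX6WPW3SChmVukoh2"/>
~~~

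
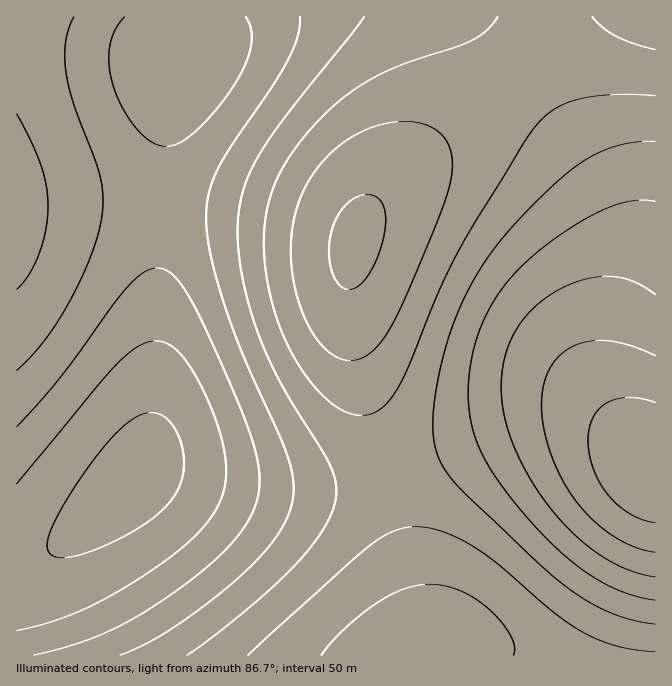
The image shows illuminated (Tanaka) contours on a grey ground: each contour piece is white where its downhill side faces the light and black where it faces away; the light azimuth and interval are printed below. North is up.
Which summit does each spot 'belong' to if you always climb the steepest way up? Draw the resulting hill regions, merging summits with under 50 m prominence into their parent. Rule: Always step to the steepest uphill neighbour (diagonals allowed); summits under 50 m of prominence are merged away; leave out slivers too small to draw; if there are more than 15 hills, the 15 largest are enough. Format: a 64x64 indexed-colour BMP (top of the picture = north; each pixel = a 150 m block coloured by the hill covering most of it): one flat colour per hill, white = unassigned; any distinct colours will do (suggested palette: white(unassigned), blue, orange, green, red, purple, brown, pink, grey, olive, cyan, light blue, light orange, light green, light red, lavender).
<image width="64" height="64" href="data:image/bmp;base64,Qk12CAAAAAAAAHYAAAAoAAAAQAAAAEAAAAABAAQAAAAAAAAIAAATCwAAEwsAABAAAAAAAAAA////ALR3HwAOf/8ALKAsACgn1gC9Z5QAS1aMAMJ34wB/f38AIr28AM++FwDox64AeLv/AIrfmACWmP8A1bDFABERERERERERERERERERERERERERIiIiIiIiIiIiIiIiEREREREREREREREREREREREREREiIiIiIiIiIiIiIiIRERERERERERERERERERERERERERIiIiIiIiIiIiIiIhEREREREREREREREREREREREREREiIiIiIiIiIiIiIiEREREREREREREREREREREREREREiIiIiIiIiIiIiIiIRERERERERERERERERERERERERESIiIiIiIiIiIiIiIhERERERERERERERERERERERERERIiIiIiIiIiIiIiIiEREREREREREREREREREREREREREiIiIiIiIiIiIiIiIRERERERERERERERERERERERERESIiIiIiIiIiIiIiIhERERERERERERERERERERERERESIiIiIiIiIiIiIiIiERERERERERERERERERERERERERIiIiIiIiIiIiIiIiIREREREREREREREREREREREREREiIiIiIiIiIiIiIiIhERERERERERERERERERERERERESIiIiIiIiIiIiIiIiERERERERERERERERERERERERESIiIiIiIiIiIiIiIiIRERERERERERERERERERERERERIiIiIiIiIiIiIiIiIhEREREREREREREREREREREREREiIiIiIiIiIiIiIiIiERERERERERERERERERERERERESIiIiIiIiIiIiIiIiIRERERERERERERERERERERERESIiIiIiIiIiIiIiIiIhERERERERERERERERERERERERIiIiIiIiIiIiIiIiIiEREREREREREREREREREREREREiIiIiIiIiIiIiIiIiIRERERERERERERERERERERERESIiIiIiIiIiIiIiIiIhERERERERERERERERERERERESIiIiIiIiIiIiIiIiIiERERERERERERERERERERERERIiIiIiIiIiIiIiIiIiIREREREREREREREREREREREREiIiIiIiIiIiIiIiIiIhEREREREREREREREREREREREiIiIiIiIiIiIiIiIiIiERERERERERERERERERERERESIiIiIiIiIiIiIiIiIiIRERERERERERERERERERERERIiIiIiIiIiIiIiIiIiIhEREREREREREREREREREREREiIiIiIiIiIiIiIiIiIiEREREREREREREREREREREREiIiIiIiIiIiIiIiIiIiIRERERERERERERERERERERESIiIiIiIiIiIiIiIiIiIhERERERERERERERERERERERIiIiIiIiIiIiIiIiIiIiEREREREREREREREREREREREiIiIiIiIiIiIiIiIiIiIRERERERERERERERERERERESIiIiIiIiIiIiIiIiIiIhERERERERERERERERERERESIiIiIiIiIiIiIiIiIiIiERERERERERERERERERERERIiIiIiIiIiIiIiIiIiIiIREREREREREREREREREREREiIiIiIiIiIiIiIiIiIiIhERERERERERERERERERERESIiIiIiIiIiIiIiIiIiIiERERERERERERERERERERERIiIiIiIiIiIiIiIiIiIiIREREREREREREREREREREREiIiIiIiIiIiIiIiIiIiIhERERERERERERERERERERERIiIiIiIiIiIiIiIiIiIiEREREREREREREREREREREREiIiIiIiIiIiIiIiIiIiIRERERERERERERERERERERESIiIiIiIiIiIiIiIiIiIhEREREREREREREREREREREzIiIiIiIiIiIiIiIiIiIiEREREREREREREREREREzMzMyIiIiIiIiIiIiIiIiIiIRERERERERERERERMzMzMzMzIiIiIiIiIiIiIiIiIiIjMzMxEzMzMzMzMzMzMzMzMzMyIiIiIiIiIiIiIiIiIiMzMzMzMzMzMzMzMzMzMzMzMzMiIiIiIiIiIiIiIiIiIzMzMzMzMzMzMzMzMzMzMzMzMzIiIiIiIiIiIiIiIiIjMzMzMzMzMzMzMzMzMzMzMzMzMyIiIiIiIiIiIiIiIiMzMzMzMzMzMzMzMzMzMzMzMzMzMiIiIiIiIiIiIiIiIzMzMzMzMzMzMzMzMzMzMzMzMzMzIiIiIiIiIiIiIiIjMzMzMzMzMzMzMzMzMzMzMzMzMzMyIiIiIiIiIiIiIiMzMzMzMzMzMzMzMzMzMzMzMzMzMzMiIiIiIiIiIiIiIzMzMzMzMzMzMzMzMzMzMzMzMzMzMzIiIiIiIiIiIiIjMzMzMzMzMzMzMzMzMzMzMzMzMzMzMzIiIiIiIiIiIiMzMzMzMzMzMzMzMzMzMzMzMzMzMzMzMyIiIiIiIiIiIzMzMzMzMzMzMzMzMzMzMzMzMzMzMzMzMiIiIiIiIiIjMzMzMzMzMzMzMzMzMzMzMzMzMzMzMzMzIiIiIiIiIiMzMzMzMzMzMzMzMzMzMzMzMzMzMzMzMzMzIiIiIiIiIzMzMzMzMzMzMzMzMzMzMzMzMzMzMzMzMzMyIiIiIiIjMzMzMzMzMzMzMzMzMzMzMzMzMzMzMzMzMzMiIiIiIiMzMzMzMzMzMzMzMzMzMzMzMzMzMzMzMzMzMzIiIiIiIzMzMzMzMzMzMzMzMzMzMzMzMzMzMzMzMzMzMzIiIiIjMzMzMzMzMzMzMzMzMzMzMzMzMzMzMzMzMzMzMyIiIi"/>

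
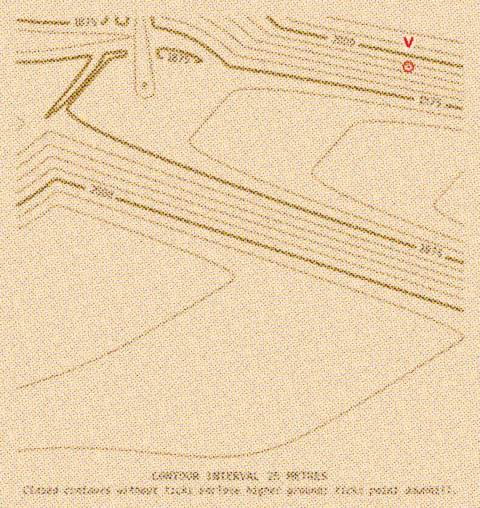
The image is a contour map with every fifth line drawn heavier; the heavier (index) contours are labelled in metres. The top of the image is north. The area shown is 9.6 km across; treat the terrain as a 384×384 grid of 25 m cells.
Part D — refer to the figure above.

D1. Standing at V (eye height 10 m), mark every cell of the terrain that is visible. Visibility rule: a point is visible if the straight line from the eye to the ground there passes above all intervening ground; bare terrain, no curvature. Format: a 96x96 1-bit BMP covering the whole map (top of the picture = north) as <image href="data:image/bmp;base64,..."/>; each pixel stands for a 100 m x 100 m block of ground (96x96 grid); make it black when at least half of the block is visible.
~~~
<image width="96" height="96" href="data:image/bmp;base64,Qk2+BAAAAAAAAD4AAAAoAAAAYAAAAGAAAAABAAEAAAAAAIAEAAATCwAAEwsAAAIAAAAAAAAA////AAAAAAAAAAAAAAAAAAAAAAAAAAAAAAAAAAAAAAAAAAAAAAAAAAAAAAAAAAAAAAAAAAAAAAAAAAAAAAAAAAAAAAAAAAAAAAAAAAAAAAAAAAAAAAAAAAAAAAAAAAAAAAAAAAAAAAAAAAAAAAAAAAAAAAAAAAAAAAAAAAAAAAAAAAAAAAAAAAAAAAAAAAAAAAAAAAAAAAAAAAAAAAAAAAAAAAAAAAAAAAAAAAAAAAAAAAAAAAAAAAAAAAAAAAAAAAAAAAAAAAAAAAAAAAAAAAAAAAAAAAAAAAAAAAAAAAAAAAAAAAAAAAAAAAAAAAAAAAAAAAAAAAAAAAAAAAAAAAAAAAAAAAAAAAAAAAAAAAAAAAAAAAAAAAAAAAAAAAAAAAAAAAAAAAAAAAAAAAAAAAAAAAAAAAAAAAAAAAAAAAAAAAAAAAAAAAAAAAAAAAAAAAAAAAAAAAAAAAAAAAAAAAAAAA8AAAAAAAAAAAAAAH8AAAAAAAAAAAAAB/8AAAAAAAAAAAAAf/8AAAAAAAAAAAAH//8AAAAAAAAAAAA///8AAAAAAAAAAAP///8AAAAAAAAAAD////8AAAAAAAAAA/////8AAAAAAAAAP/////8AAAAAAAAB//////8AAAAAAAAf//////8AAAAAAAH///////8AAAAAAB////////8AAAAAAP////////8AAAAAD/////////8AAAAA//////////8AAAAP//////////8AAAD///////////8AAAf///////////8AAH////////////8AB/////////////8Af/////////////8B//////////////8B//////////////8A//////////////8A//////////////8A//////////////8Af/////////////8Af/////////////8Af/////////////8A//////////////8A//////////////8A//////////////8A//////////////8A//////////////8B//////////////8B//////////////8B//////////////8B//////////////8B//////////////8B//////////////8B///////////////B///////////////h///////////////5///////////////8///////////////+f///////////////v///////////////n///////////////z//j////////////5//B////////////9//B////////////+//B////////////+f+B/////////////P+D/////////////n+D/////////////z+D/+P//////////z+B/4P////////gAZ+B/AH///////4AAA8B4AD//////+AAAAGAAAA//////gAAAAAAAAAP////4AD/4AAAAAAD///+AAD/4AAAAAAA///gAAD/4AAAAAAAP/4AAAD/4AAAAAAAH8AAAAD/4AAAAAAABAAAAAA="/>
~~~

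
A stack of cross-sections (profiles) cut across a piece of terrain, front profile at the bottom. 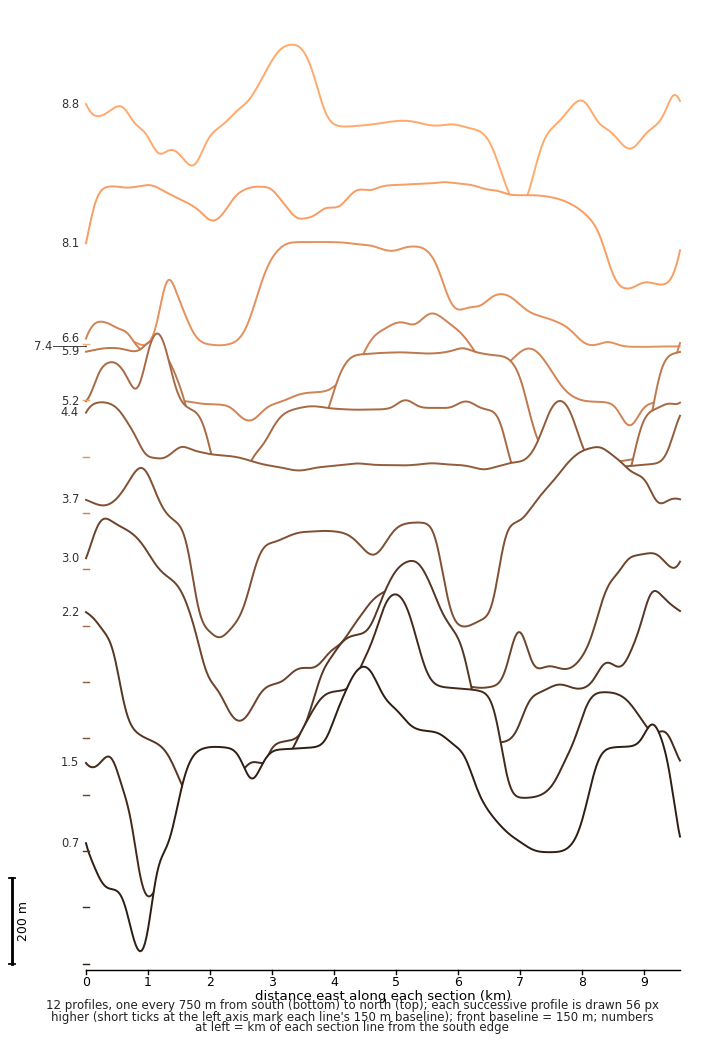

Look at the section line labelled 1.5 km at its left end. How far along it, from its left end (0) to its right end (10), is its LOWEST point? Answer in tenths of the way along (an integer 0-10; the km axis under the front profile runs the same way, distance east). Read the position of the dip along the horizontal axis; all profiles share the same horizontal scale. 1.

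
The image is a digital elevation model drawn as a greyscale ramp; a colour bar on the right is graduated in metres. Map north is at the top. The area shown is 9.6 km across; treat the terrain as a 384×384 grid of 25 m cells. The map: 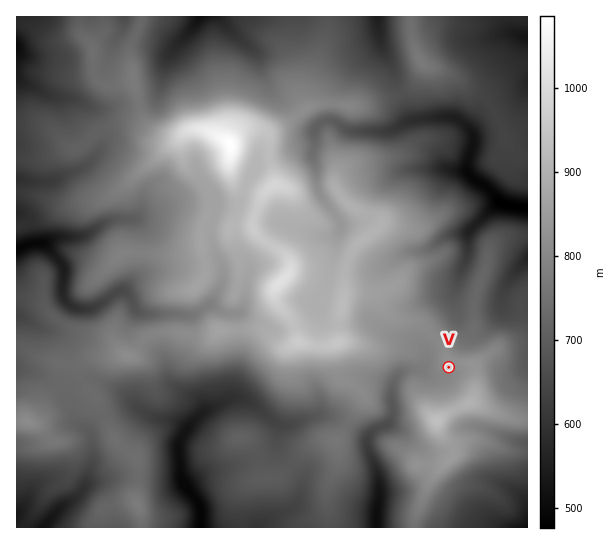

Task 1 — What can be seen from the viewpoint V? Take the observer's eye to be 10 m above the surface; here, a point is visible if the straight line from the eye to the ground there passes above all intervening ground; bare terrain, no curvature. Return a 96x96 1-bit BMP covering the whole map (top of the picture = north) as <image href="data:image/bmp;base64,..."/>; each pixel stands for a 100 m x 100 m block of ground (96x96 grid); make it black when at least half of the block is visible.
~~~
<image width="96" height="96" href="data:image/bmp;base64,Qk2+BAAAAAAAAD4AAAAoAAAAYAAAAGAAAAABAAEAAAAAAIAEAAATCwAAEwsAAAIAAAAAAAAA////AAAAAAAAAAHAAAAAAAAAAAAAAAHAAAAAAAAAAAAAAAHAAAAAAAAAAAAAAAGAAAAAAAAAAAAAAAOAAAAAAAAAAAAAAAMAAAAAAAAAAAAAAAMAAAAAAAAAAAAAAAAAAAAAAAAAAAAAAAAAAAAAAAAAAAAAAAAAAAAAAAAAAAAAAAAAAAAAAAAAAAAAAAAAAAAAAAAAAAAAAAAAAAAAAAAAAAAAAAAAAAAAAAAAAAAAAAAAAAAAAAAAAAAAAAAAAAAAAAAAAAAAAAAAAAAAAAAAAAAAAAAAAAAAAAAAAAAAAAAAAAAAAAAAAAAwAAAAAAAAAAAAAAAgAAAAAAAAAAAAAAAAAAAAAAAAAAAHgAAAAAAAAAAAAAAP4AAAAAAAAAAAACAf+AAAAAAAAAAAAHAf/AAAAAAAAAAAAPA//AAAAAAAAAAAAfg//AAAAAAAAAAAB/w//AAAAAAAAAAAD/w//AAAAAAAAAAQD/8//AAAAAAAAAAYP//5/AAAAAAAAAAYP//4wAAAAAAAAAAYP//4AAAAAAAAAAAAH//4AAAAAAAAAAAAD//4AAAAAAAAAAAAB//8AAAAAAAAAAAAB//8AAAAAAAAAAAAB//8AAAAAAAAAAAAB//8AAAAAAAAAAAAB//wAAAAAAAAAAAAB/+AAAAAAAAAAAAAB/+AAAAAAAAAAADAB//AAAAAAAAAAADAA//gAAAAAAAAAADgA8fgAAAAAAAAAABgA8HwAAAAAAAAAAAwA4DwAAAAAAAAAAAYA4BwAAAAAAAAAAAYA4AwAAAAAAAAAAAIA4AQAAAAAAAAAAAAA4AAAAAAAAAAAAAAAcAAAAAAAAAAAAAAAeAAAAAAAAAAAAAAAPwwAAAAAAAAAAAAAD/4AAAAAAAAAAAAAB/4AAAAAAAAAAAAAA/IAAAAAAAAAAAAAAcAAAAAAAAAAAAAAAAAAAAAAAAAAAAAAAAAAAAAAAAAAAAAAAAAAAAAAAAAAAAAAAAAAAAAAAAAAAP4AAAAAAAAAAAAAAH4AAAAAAAAAAAAAAAAAAAAAAAAAAAAAAAAAAAAAAAAAAAAAAAAAAAAAAAAAAAAAYAAAAAAAAAAAAAAAMAAAAAAAAAAAAAAAMAAAAAAAAAAAAAAAMAAAAAAAAAAAAAAAMAAAAAAAAAAAAAAAGAAAAAAAAAAAAAAAEAAAAAAAAAAAAAAAAAAAAAAAAAAAAAAAAAAAAAAAAAAAAAAAAAAAAAAAAAAAAAAAAAAAAAAAAAAAAAAAAAAAAAAAAAAAAAAAAAAAAAAAAAAAAAAAAAAAAAAAAAAAAAAAAAAAAAAAAAAAAAAAAAAAAAAAAAAAAAAAAAAAAAAAAAAAAAAAAAAAAAAAAAAAAAAAAAAAAAAAAAAAAAAAAAAAAAAAAAAAAAAAAAAAAAAAAAAAAAAAAAAAAAAAAAAAAAAAAAAAAAAAAAAAAAAAAAAAAAAAAAAAAAAAAAAAAAAAAAAAAAAAAAAAAAAAAAAAAAAAAAAAAAAAAAAAAAAAAAAAAAAAAAAAAAAAAAAAAAAAAA="/>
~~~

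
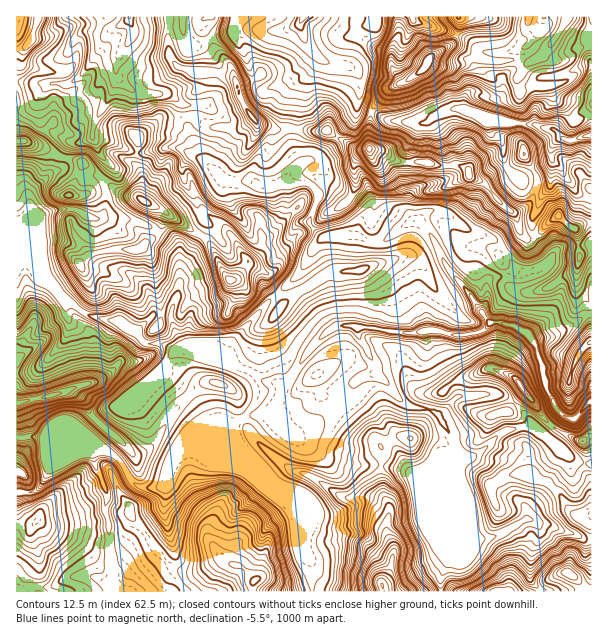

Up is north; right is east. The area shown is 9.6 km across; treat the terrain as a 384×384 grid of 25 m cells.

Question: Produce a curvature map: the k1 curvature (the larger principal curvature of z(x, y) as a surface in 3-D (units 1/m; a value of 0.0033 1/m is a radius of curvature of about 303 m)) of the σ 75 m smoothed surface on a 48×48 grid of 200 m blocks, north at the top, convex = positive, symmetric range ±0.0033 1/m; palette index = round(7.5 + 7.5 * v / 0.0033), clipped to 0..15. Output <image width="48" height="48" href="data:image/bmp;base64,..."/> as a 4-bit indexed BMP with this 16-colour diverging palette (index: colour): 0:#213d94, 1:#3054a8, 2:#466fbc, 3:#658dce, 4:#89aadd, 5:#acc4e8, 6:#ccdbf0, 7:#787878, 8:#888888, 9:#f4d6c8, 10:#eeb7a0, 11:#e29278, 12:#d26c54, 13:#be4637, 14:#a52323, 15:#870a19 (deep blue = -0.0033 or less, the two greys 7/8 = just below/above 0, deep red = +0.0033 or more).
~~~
<image width="48" height="48" href="data:image/bmp;base64,Qk32BAAAAAAAAHYAAAAoAAAAMAAAADAAAAABAAQAAAAAAIAEAAATCwAAEwsAABAAAAAAAAAAlD0hAKhUMAC8b0YAzo1lAN2qiQDoxKwA8NvMAHh4eACIiIgAyNb0AKC37gB4kuIAVGzSADdGvgAjI6UAGQqHAHiIiIiHeIeIh4qpmIiIitqqqczdupmYmYmXd4iIiIiZiJmrmId4m7x3d4Z5qonMyXmXeIiIiJiJmZiqh3d3ip6Hd3d4q3iaqImIiIiIiZiJqIird4h4mY66h3d4mYeJuJmIiIiImoiKmJmMh4iIiK2Yh3d4iJd5mZmZiIeJqYiaiJqaiHeIiayHd4iKmId4mqqoiIiap3iJqYmYiHd4iZyHd3d6qXeKuYraiJisuYiZqpmIh3eamayYh3d8l3eKiXueqIfYh2eYm5h4h3rJmbuYh4ich4ipef1424rHqHiYiZiIist3iKl3eIi6qqqYedl3i5yZp3iHeIh4qoh4iKh4iIiIiJh4edp3iHiMqXeIeIiah3eHiJmah3eIiJh3ipp3h3jbiod3eIiYd3iImZmqiIiYiaiJ7pp3d5+4eKh3d4mHh3eIiZqqmHeZeIjfz6l2aOl3d5mHd4h3iIiIiJl4l4mrqn33X/3IjLV3d4mHd5iIiIiIeJh4iJqZqr98+L7//amHeIiYiaiIiIiIeIiKu4iHafut+JZ5v/+niHeKupiHeJiHiIiYibqXn/eO+ad4iJvrmIiJiIiIiJiIiHiIeIre/biL+Ll4iIi87YiId4iIiImIiIiIiIiaiai66puoeIioeod3d3iIiHiIiaqqmqmamqi4rampeKiIi5iIiImYiIeJeYiHeIiJqXeojIyYiZd4iqma3aiaiHh4eJmpib3Hh5qYi3yoeZl4mImYnsmJqHeIiIiJmap6upiHmYqYebmKmIeYi7yImod3iIiIiZiZmamHqYiIi6iqiYiHjLupiamIiIh3iYiYmZq5uIiInJmIipd3nrq9mImaqYiImImIiId6yIiIy4iIi4d32ZuZyHiZmqmIl5mIiKl3yniKuau8und5x7mYqXiHeIiYiJiIicpmyXd4qXh3mpabibiZi5d3eIeIiIiHe8yHyIeJyYiIiJvIjIipmJqIeIeIiIiIjZrM24dpt4eIi9uJyZu5qozaiIh3h3eYvpi8iIibupib3JiLd5qIi6itloh5h3iL+aibeIesypmquYeZd4h3eZd6ybqJzbmvhnqKiniYmIl4uKi4eIeIeIh5uNmHiJzad3yImniIiqh6qKmYeJiIiId6rLre/synibt4uYqrqpmpmIl3d5qId3d5z8y8uqqqitmKmeyoeGeJqIh4iIuIeIi+z8yWh4uYnNqHiZiIiImsuoiJmYq6qs3YfmiGd6qXmqh4uIeJiImom6mYiI7JiHq2bXd3eJiHeZiZq5eJiIiXeKiHd714d3qofMmIeHeJq6iqiJeIiIiHeHeYd/hod4mIef2oeHiZirqph4d4iYh4iIeZifmIeIiIiL/9qJeKioibuJmZqIiIiJu6m8ipiId3dp2v27qYiZiIqah4mXh4ibp4jZiIiHiHd72K+3iZmZqZl7uYioiId7h4unh3iIiIiq16v9h4iIioiXyZmHeId7iJtnh3iImIiG6ad8h4mYebh3uoiImYiLiJuYiImJiIh36XitzMuYiKqQ=="/>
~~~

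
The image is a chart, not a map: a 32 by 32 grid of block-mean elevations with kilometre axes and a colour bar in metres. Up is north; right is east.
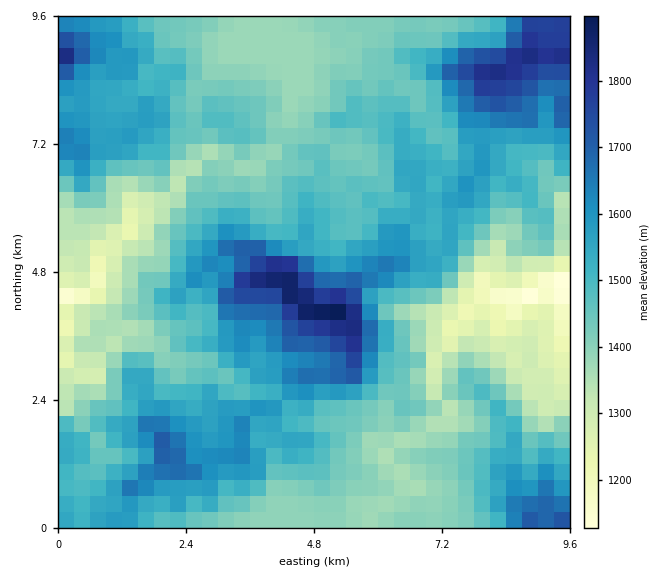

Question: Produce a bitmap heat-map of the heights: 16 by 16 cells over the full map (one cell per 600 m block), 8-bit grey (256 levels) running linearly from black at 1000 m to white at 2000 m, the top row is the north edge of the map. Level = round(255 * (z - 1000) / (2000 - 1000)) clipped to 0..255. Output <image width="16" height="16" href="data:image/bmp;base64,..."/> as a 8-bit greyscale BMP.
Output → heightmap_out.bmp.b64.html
<image width="16" height="16" href="data:image/bmp;base64,Qk02BQAAAAAAADYEAAAoAAAAEAAAABAAAAABAAgAAAAAAAABAAATCwAAEwsAAAABAAAAAAAAAAAAAAEBAQACAgIAAwMDAAQEBAAFBQUABgYGAAcHBwAICAgACQkJAAoKCgALCwsADAwMAA0NDQAODg4ADw8PABAQEAAREREAEhISABMTEwAUFBQAFRUVABYWFgAXFxcAGBgYABkZGQAaGhoAGxsbABwcHAAdHR0AHh4eAB8fHwAgICAAISEhACIiIgAjIyMAJCQkACUlJQAmJiYAJycnACgoKAApKSkAKioqACsrKwAsLCwALS0tAC4uLgAvLy8AMDAwADExMQAyMjIAMzMzADQ0NAA1NTUANjY2ADc3NwA4ODgAOTk5ADo6OgA7OzsAPDw8AD09PQA+Pj4APz8/AEBAQABBQUEAQkJCAENDQwBEREQARUVFAEZGRgBHR0cASEhIAElJSQBKSkoAS0tLAExMTABNTU0ATk5OAE9PTwBQUFAAUVFRAFJSUgBTU1MAVFRUAFVVVQBWVlYAV1dXAFhYWABZWVkAWlpaAFtbWwBcXFwAXV1dAF5eXgBfX18AYGBgAGFhYQBiYmIAY2NjAGRkZABlZWUAZmZmAGdnZwBoaGgAaWlpAGpqagBra2sAbGxsAG1tbQBubm4Ab29vAHBwcABxcXEAcnJyAHNzcwB0dHQAdXV1AHZ2dgB3d3cAeHh4AHl5eQB6enoAe3t7AHx8fAB9fX0Afn5+AH9/fwCAgIAAgYGBAIKCggCDg4MAhISEAIWFhQCGhoYAh4eHAIiIiACJiYkAioqKAIuLiwCMjIwAjY2NAI6OjgCPj48AkJCQAJGRkQCSkpIAk5OTAJSUlACVlZUAlpaWAJeXlwCYmJgAmZmZAJqamgCbm5sAnJycAJ2dnQCenp4An5+fAKCgoAChoaEAoqKiAKOjowCkpKQApaWlAKampgCnp6cAqKioAKmpqQCqqqoAq6urAKysrACtra0Arq6uAK+vrwCwsLAAsbGxALKysgCzs7MAtLS0ALW1tQC2trYAt7e3ALi4uAC5ubkAurq6ALu7uwC8vLwAvb29AL6+vgC/v78AwMDAAMHBwQDCwsIAw8PDAMTExADFxcUAxsbGAMfHxwDIyMgAycnJAMrKygDLy8sAzMzMAM3NzQDOzs4Az8/PANDQ0ADR0dEA0tLSANPT0wDU1NQA1dXVANbW1gDX19cA2NjYANnZ2QDa2toA29vbANzc3ADd3d0A3t7eAN/f3wDg4OAA4eHhAOLi4gDj4+MA5OTkAOXl5QDm5uYA5+fnAOjo6ADp6ekA6urqAOvr6wDs7OwA7e3tAO7u7gDv7+8A8PDwAPHx8QDy8vIA8/PzAPT09AD19fUA9vb2APf39wD4+PgA+fn5APr6+gD7+/sA/Pz8AP39/QD+/v4A////AIePjoR7bmVlZmBiZWmBqrB/hJ+fmo17cXBnX2FshZWah3aPsJqeiYp4ZV5ka3yBfWl8k5mPmJOEdW5rY1x2aldTX4t5f3uLoaCWc1lsb1BIS1hta3qTlqmztntYU1FKP0VaYnZ8oqjI2LxyVT09PDk3Q2aDkbjM1buqiXtUMzAlUEBZb5aruKWMlp6Oe1BcU1dSRGV/j32FfnuPh4lubGpxZlNab3FtfHh5f4mThoFpmYh9cF9lZXBzboGHh5F/f5yQkYF0eW1ndHeDeoubnZyVjIqAcHFrYWp2dnahvreptpeNf2pjYWFma3OIr8bNxaqYhHBpYWFiZ2hsb3qGusU="/>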